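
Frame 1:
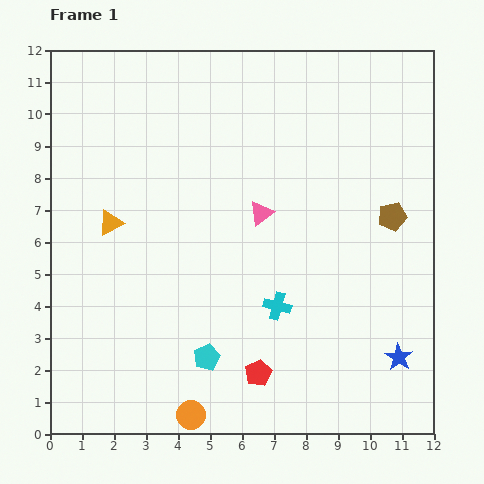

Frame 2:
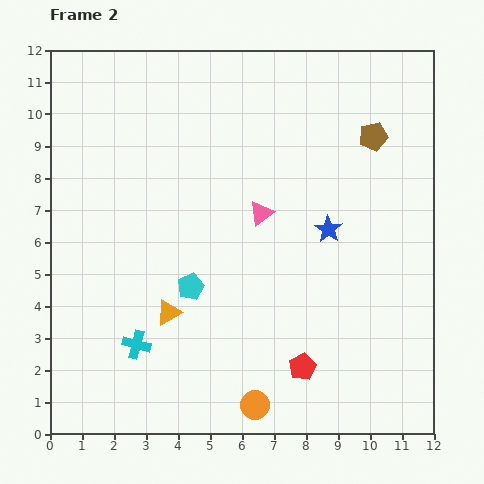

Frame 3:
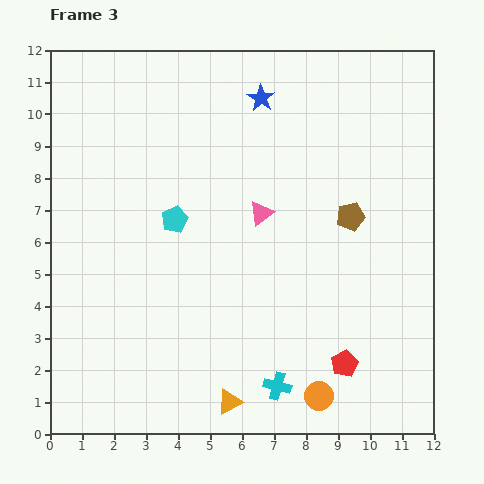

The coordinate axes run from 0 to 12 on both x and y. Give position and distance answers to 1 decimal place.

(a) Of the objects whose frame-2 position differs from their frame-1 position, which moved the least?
the red pentagon

(moved 1.4)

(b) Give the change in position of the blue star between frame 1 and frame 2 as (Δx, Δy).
(-2.2, 4.0)

The blue star was at (10.9, 2.4) in frame 1 and (8.7, 6.4) in frame 2.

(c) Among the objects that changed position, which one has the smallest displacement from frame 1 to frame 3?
the brown pentagon

(moved 1.3)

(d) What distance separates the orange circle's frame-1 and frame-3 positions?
4.0

The orange circle moved from (4.4, 0.6) to (8.4, 1.2), a distance of √(4.0² + 0.6²) ≈ 4.0.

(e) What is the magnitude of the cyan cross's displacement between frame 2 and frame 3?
4.6

The cyan cross moved from (2.7, 2.8) to (7.1, 1.5), a distance of √(4.4² + 1.3²) ≈ 4.6.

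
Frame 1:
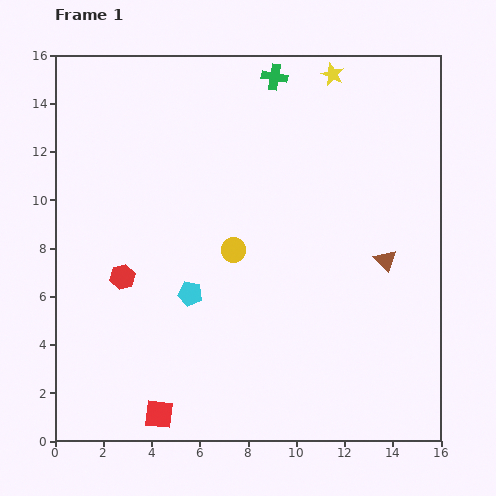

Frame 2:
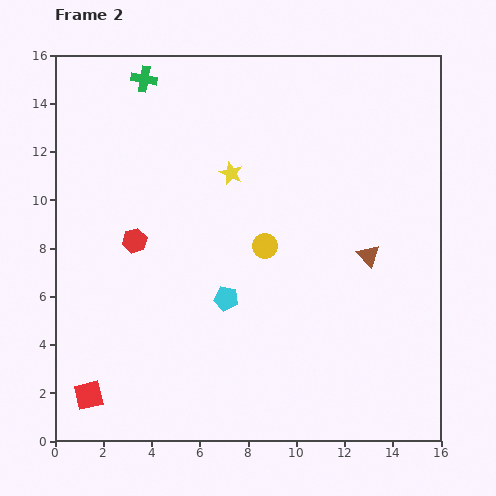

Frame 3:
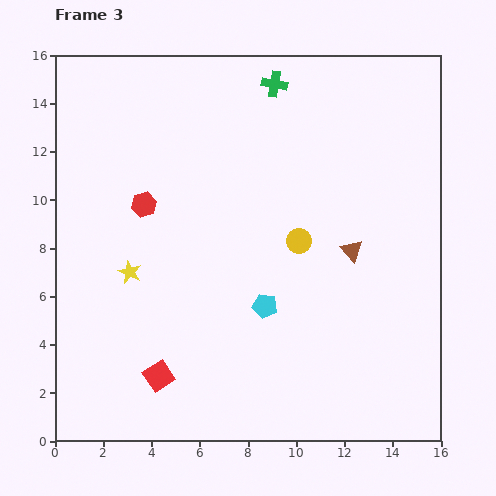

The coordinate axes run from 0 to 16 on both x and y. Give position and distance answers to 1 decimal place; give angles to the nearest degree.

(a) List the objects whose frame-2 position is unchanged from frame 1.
none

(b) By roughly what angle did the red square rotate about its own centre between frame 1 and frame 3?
40° counter-clockwise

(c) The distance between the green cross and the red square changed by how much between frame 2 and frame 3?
-0.3

Distance in frame 2: 13.3. Distance in frame 3: 13.0.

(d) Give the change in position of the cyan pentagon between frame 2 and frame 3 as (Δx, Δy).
(1.6, -0.3)

The cyan pentagon was at (7.1, 5.9) in frame 2 and (8.7, 5.6) in frame 3.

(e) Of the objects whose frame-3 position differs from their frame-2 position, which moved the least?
the brown triangle

(moved 0.7)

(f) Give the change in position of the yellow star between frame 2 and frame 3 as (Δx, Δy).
(-4.2, -4.1)

The yellow star was at (7.3, 11.1) in frame 2 and (3.1, 7.0) in frame 3.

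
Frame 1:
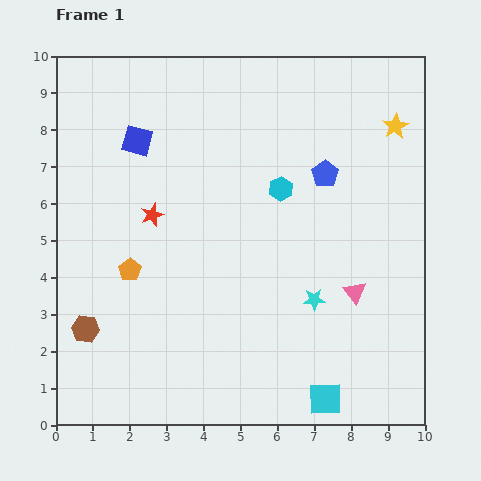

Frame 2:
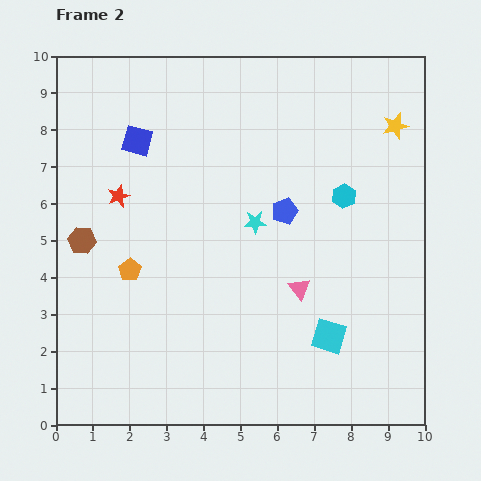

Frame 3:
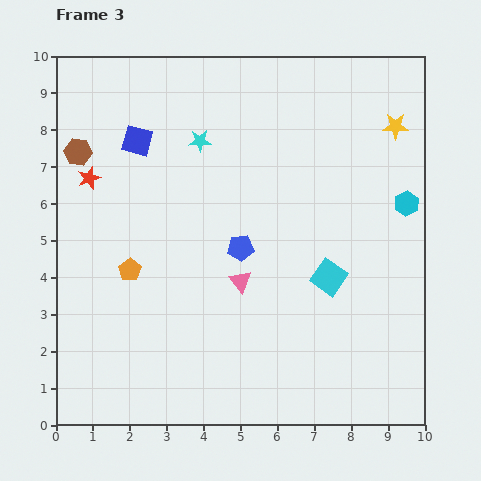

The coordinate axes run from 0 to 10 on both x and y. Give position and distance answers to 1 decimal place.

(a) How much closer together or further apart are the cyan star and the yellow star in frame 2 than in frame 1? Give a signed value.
-0.6

Distance in frame 1: 5.2. Distance in frame 2: 4.6.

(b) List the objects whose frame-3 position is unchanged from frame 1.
the blue square, the yellow star, the orange pentagon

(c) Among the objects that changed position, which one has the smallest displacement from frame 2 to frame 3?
the red star

(moved 0.9)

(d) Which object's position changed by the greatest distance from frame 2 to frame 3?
the cyan star

(moved 2.7; next 2.4)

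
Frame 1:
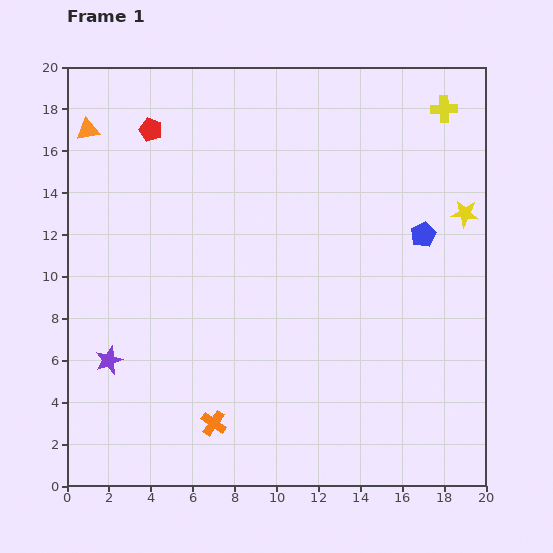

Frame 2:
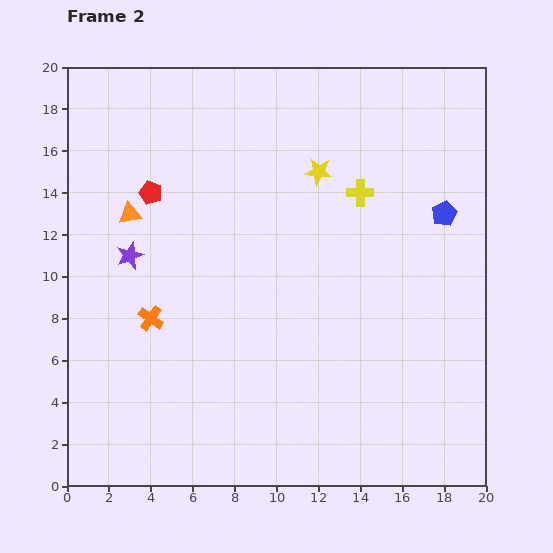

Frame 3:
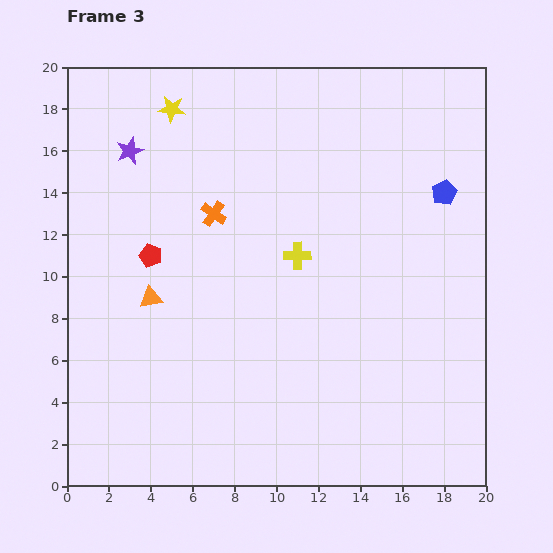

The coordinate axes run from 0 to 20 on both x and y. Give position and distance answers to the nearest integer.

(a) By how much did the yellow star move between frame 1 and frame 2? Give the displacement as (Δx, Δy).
(-7, 2)

The yellow star was at (19, 13) in frame 1 and (12, 15) in frame 2.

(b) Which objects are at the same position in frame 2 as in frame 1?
none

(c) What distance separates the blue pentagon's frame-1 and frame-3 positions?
2

The blue pentagon moved from (17, 12) to (18, 14), a distance of √(1² + 2²) ≈ 2.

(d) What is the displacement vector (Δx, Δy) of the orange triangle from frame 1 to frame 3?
(3, -8)

The orange triangle was at (1, 17) in frame 1 and (4, 9) in frame 3.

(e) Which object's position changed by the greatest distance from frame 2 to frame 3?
the yellow star

(moved 8; next 6)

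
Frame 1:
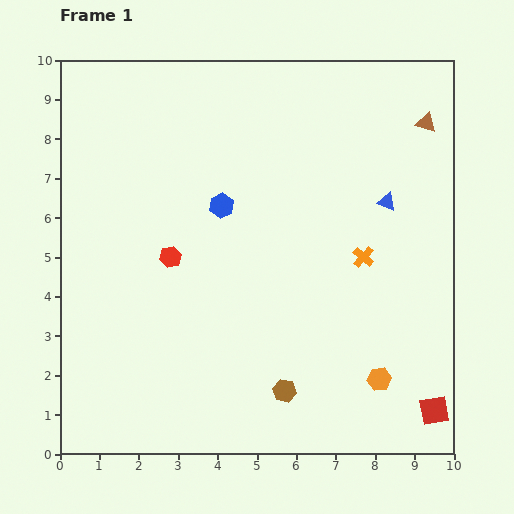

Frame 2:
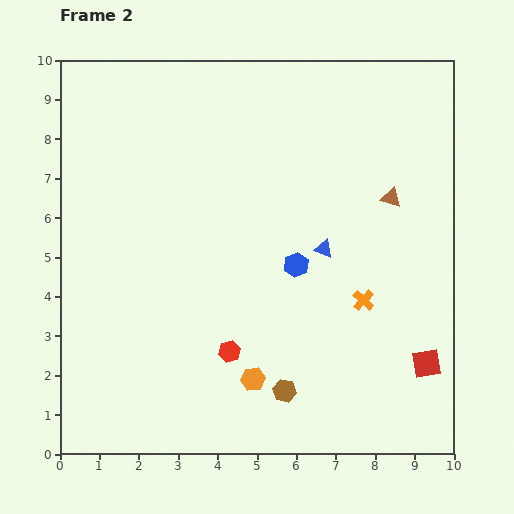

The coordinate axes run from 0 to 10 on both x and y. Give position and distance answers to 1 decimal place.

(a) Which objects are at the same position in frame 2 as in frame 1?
the brown hexagon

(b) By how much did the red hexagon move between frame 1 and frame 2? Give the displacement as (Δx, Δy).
(1.5, -2.4)

The red hexagon was at (2.8, 5.0) in frame 1 and (4.3, 2.6) in frame 2.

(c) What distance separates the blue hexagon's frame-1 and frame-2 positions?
2.4

The blue hexagon moved from (4.1, 6.3) to (6.0, 4.8), a distance of √(1.9² + 1.5²) ≈ 2.4.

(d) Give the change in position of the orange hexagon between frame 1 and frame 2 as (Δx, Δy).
(-3.2, 0.0)

The orange hexagon was at (8.1, 1.9) in frame 1 and (4.9, 1.9) in frame 2.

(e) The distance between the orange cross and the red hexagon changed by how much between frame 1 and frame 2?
-1.3

Distance in frame 1: 4.9. Distance in frame 2: 3.6.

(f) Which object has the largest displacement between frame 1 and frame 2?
the orange hexagon

(moved 3.2; next 2.8)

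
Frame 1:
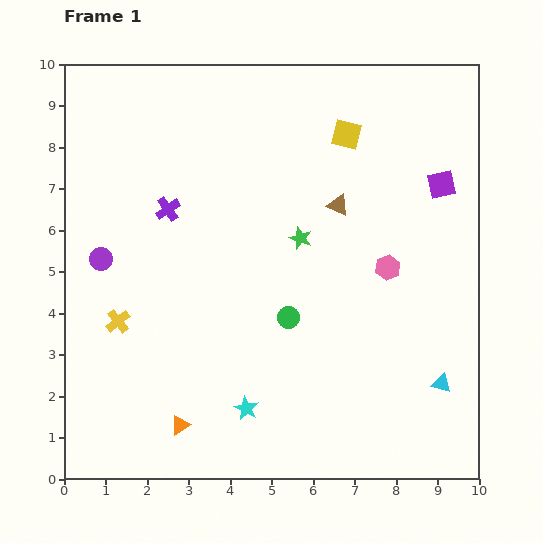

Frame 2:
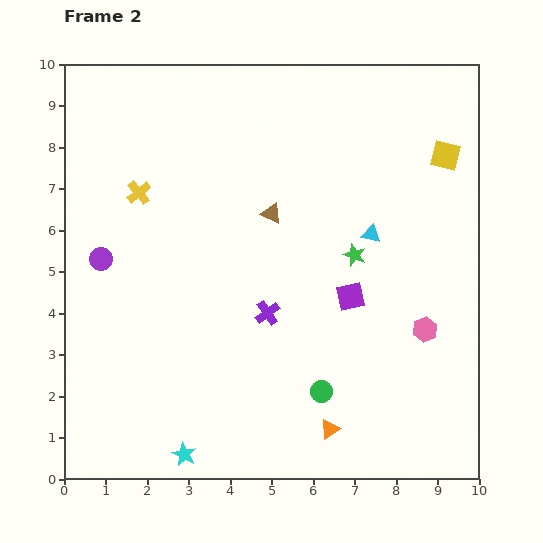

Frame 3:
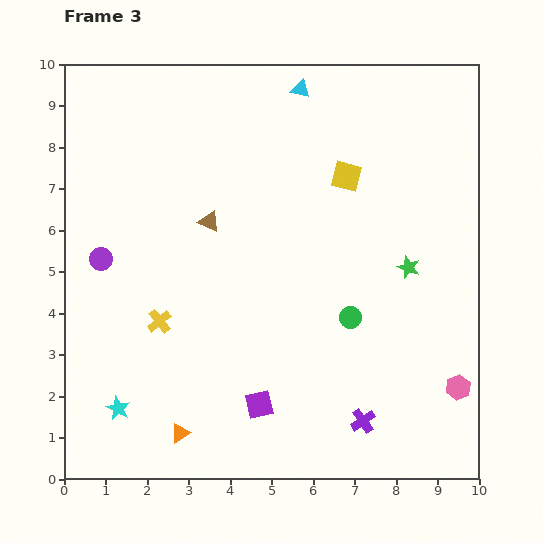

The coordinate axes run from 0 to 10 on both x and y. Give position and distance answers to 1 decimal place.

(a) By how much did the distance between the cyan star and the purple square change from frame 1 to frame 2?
-1.7

Distance in frame 1: 7.2. Distance in frame 2: 5.5.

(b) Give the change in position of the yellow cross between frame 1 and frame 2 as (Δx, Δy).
(0.5, 3.1)

The yellow cross was at (1.3, 3.8) in frame 1 and (1.8, 6.9) in frame 2.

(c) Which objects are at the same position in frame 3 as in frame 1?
the purple circle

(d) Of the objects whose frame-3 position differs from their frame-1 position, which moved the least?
the orange triangle

(moved 0.2)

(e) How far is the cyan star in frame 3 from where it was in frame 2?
1.9

The cyan star moved from (2.9, 0.6) to (1.3, 1.7), a distance of √(1.6² + 1.1²) ≈ 1.9.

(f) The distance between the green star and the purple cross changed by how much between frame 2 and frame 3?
+1.4

Distance in frame 2: 2.5. Distance in frame 3: 3.9.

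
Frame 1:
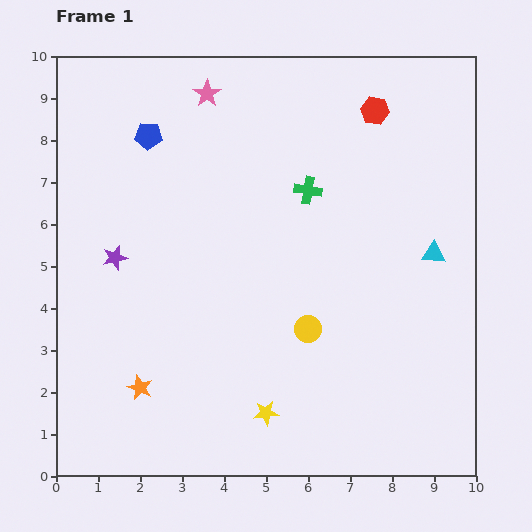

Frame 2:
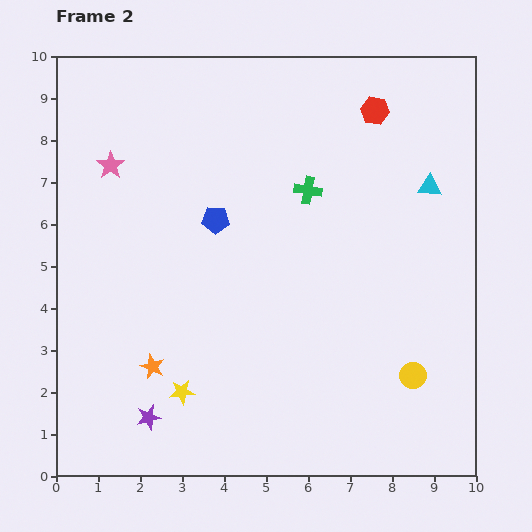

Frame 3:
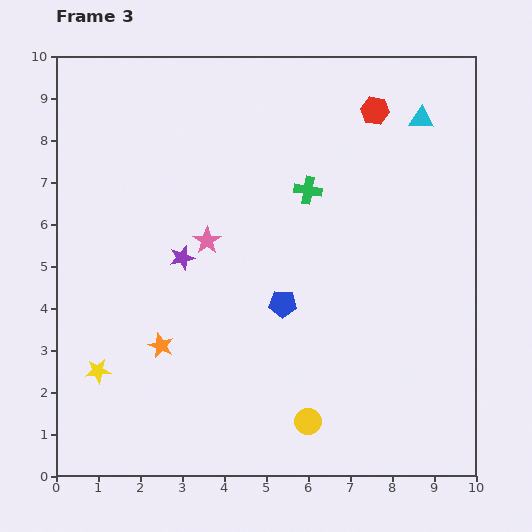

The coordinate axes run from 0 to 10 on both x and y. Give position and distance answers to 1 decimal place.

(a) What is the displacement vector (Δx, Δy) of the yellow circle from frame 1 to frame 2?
(2.5, -1.1)

The yellow circle was at (6.0, 3.5) in frame 1 and (8.5, 2.4) in frame 2.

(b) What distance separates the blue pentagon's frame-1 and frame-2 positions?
2.6

The blue pentagon moved from (2.2, 8.1) to (3.8, 6.1), a distance of √(1.6² + 2.0²) ≈ 2.6.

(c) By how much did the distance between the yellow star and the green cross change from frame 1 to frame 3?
+1.2

Distance in frame 1: 5.4. Distance in frame 3: 6.6.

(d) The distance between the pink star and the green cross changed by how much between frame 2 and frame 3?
-2.0

Distance in frame 2: 4.7. Distance in frame 3: 2.7.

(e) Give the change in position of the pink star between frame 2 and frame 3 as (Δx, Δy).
(2.3, -1.8)

The pink star was at (1.3, 7.4) in frame 2 and (3.6, 5.6) in frame 3.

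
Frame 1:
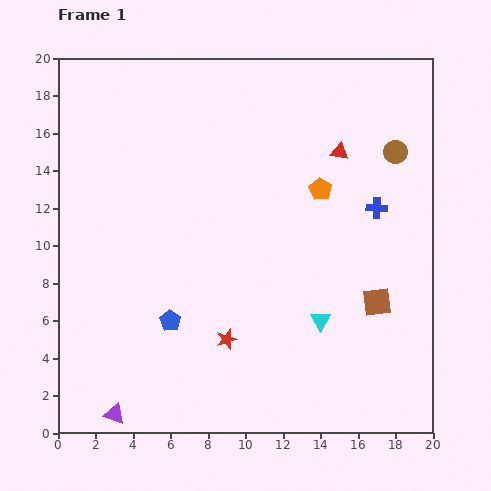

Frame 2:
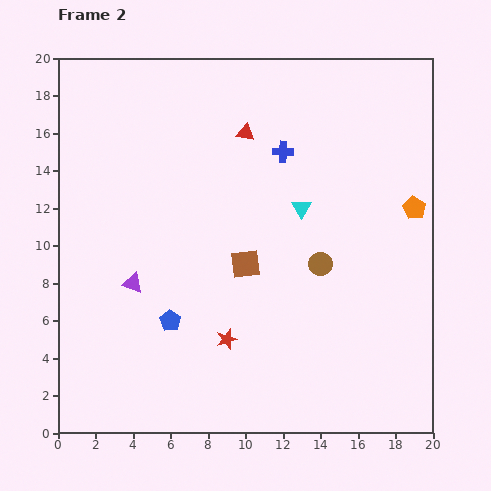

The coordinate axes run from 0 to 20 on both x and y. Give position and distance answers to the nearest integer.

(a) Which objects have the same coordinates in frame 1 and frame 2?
the red star, the blue pentagon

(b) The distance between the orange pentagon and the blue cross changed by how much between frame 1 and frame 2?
+5

Distance in frame 1: 3. Distance in frame 2: 8.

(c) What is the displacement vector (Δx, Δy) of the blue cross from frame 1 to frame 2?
(-5, 3)

The blue cross was at (17, 12) in frame 1 and (12, 15) in frame 2.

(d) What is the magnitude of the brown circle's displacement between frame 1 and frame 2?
7

The brown circle moved from (18, 15) to (14, 9), a distance of √(4² + 6²) ≈ 7.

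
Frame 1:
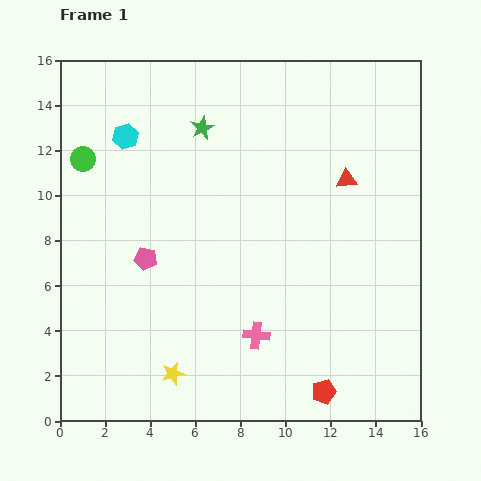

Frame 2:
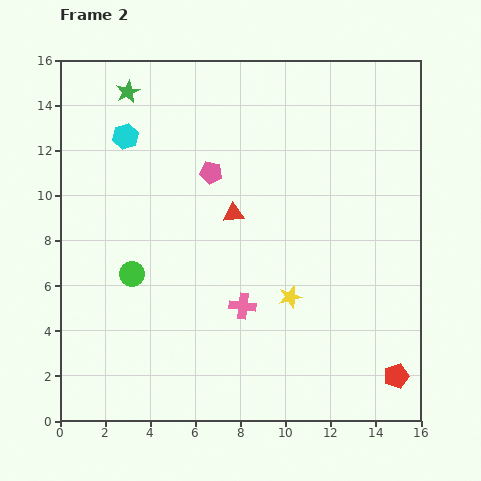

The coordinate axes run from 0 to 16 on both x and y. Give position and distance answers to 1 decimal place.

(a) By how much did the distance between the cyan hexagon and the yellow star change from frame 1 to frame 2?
-0.5

Distance in frame 1: 10.7. Distance in frame 2: 10.2.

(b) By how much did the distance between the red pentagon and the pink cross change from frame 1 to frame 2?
+3.6

Distance in frame 1: 3.9. Distance in frame 2: 7.5.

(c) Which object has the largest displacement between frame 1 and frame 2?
the yellow star

(moved 6.2; next 5.6)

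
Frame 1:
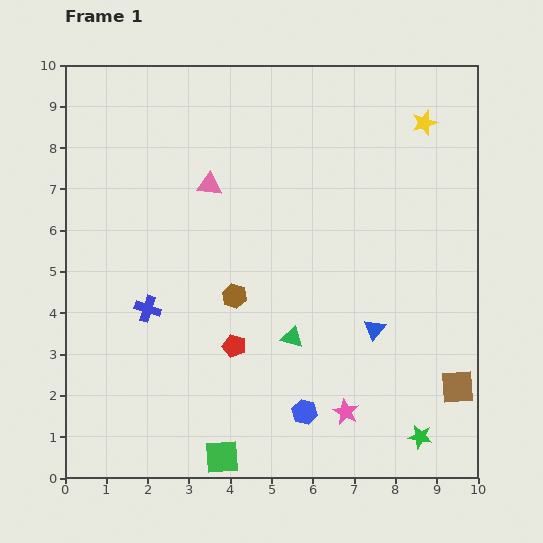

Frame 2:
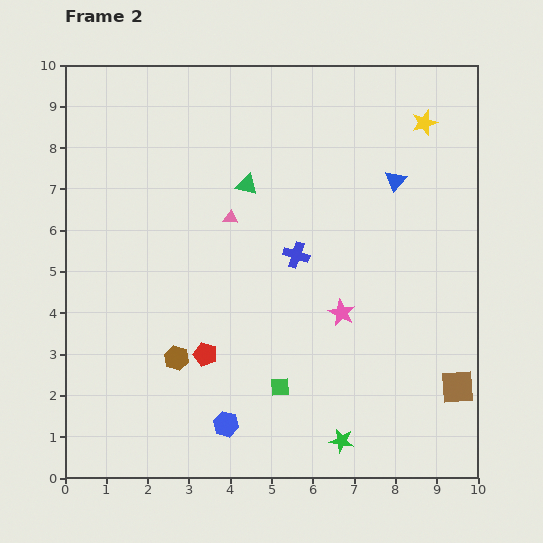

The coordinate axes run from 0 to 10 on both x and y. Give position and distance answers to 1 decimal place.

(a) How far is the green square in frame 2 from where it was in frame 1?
2.2

The green square moved from (3.8, 0.5) to (5.2, 2.2), a distance of √(1.4² + 1.7²) ≈ 2.2.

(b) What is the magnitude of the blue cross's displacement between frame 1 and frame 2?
3.8

The blue cross moved from (2.0, 4.1) to (5.6, 5.4), a distance of √(3.6² + 1.3²) ≈ 3.8.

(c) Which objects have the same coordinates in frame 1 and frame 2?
the yellow star, the brown square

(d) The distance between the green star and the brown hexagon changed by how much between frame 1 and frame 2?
-1.1

Distance in frame 1: 5.6. Distance in frame 2: 4.5.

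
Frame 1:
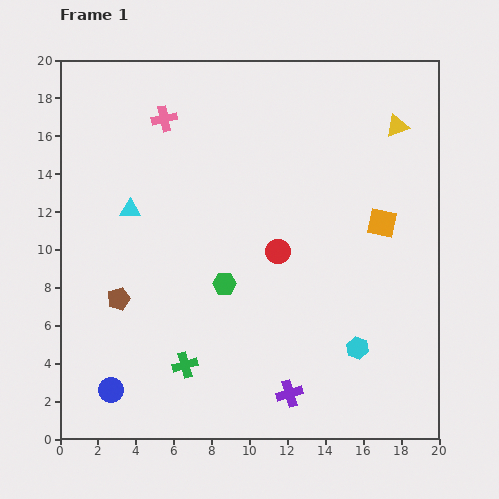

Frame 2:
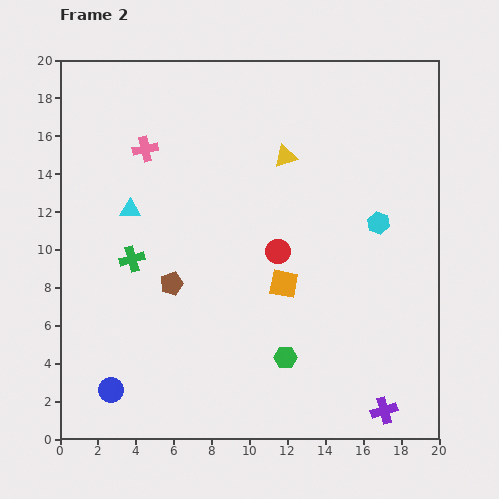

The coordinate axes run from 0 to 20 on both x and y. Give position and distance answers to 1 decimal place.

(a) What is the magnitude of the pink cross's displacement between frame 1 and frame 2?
1.9

The pink cross moved from (5.5, 16.9) to (4.5, 15.3), a distance of √(1.0² + 1.6²) ≈ 1.9.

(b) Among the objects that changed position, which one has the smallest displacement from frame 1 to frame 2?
the pink cross

(moved 1.9)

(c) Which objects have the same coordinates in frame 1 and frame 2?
the blue circle, the red circle, the cyan triangle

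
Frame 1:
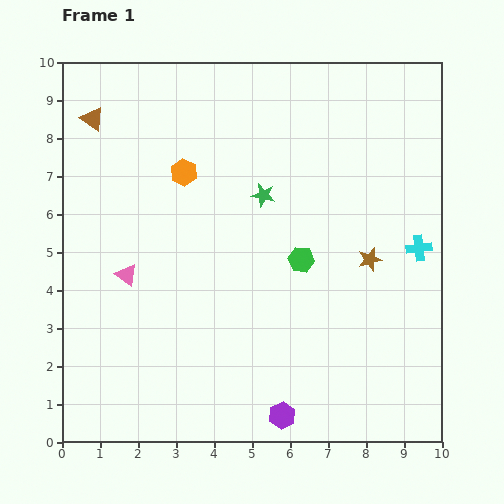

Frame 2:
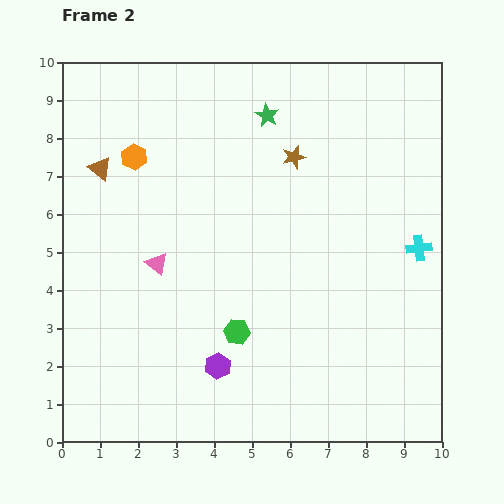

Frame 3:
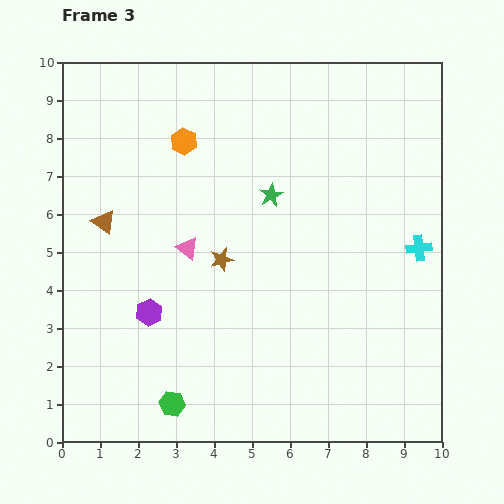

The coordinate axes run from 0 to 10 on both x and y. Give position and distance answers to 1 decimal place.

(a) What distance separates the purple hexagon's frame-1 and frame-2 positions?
2.1

The purple hexagon moved from (5.8, 0.7) to (4.1, 2.0), a distance of √(1.7² + 1.3²) ≈ 2.1.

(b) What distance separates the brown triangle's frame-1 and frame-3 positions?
2.7

The brown triangle moved from (0.8, 8.5) to (1.1, 5.8), a distance of √(0.3² + 2.7²) ≈ 2.7.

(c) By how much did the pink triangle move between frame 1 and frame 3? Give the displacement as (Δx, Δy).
(1.6, 0.7)

The pink triangle was at (1.7, 4.4) in frame 1 and (3.3, 5.1) in frame 3.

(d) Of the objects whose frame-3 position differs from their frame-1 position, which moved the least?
the green star

(moved 0.2)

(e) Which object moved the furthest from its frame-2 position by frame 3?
the brown star

(moved 3.3; next 2.5)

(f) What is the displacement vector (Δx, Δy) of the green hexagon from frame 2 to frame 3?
(-1.7, -1.9)

The green hexagon was at (4.6, 2.9) in frame 2 and (2.9, 1.0) in frame 3.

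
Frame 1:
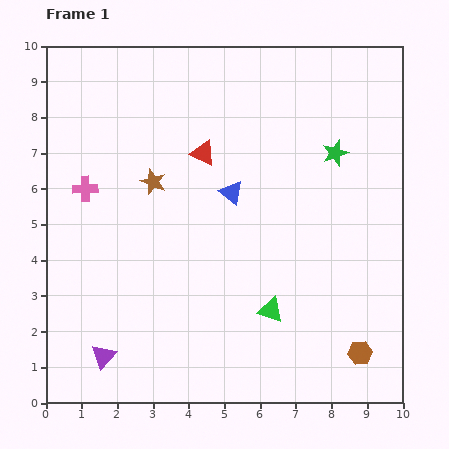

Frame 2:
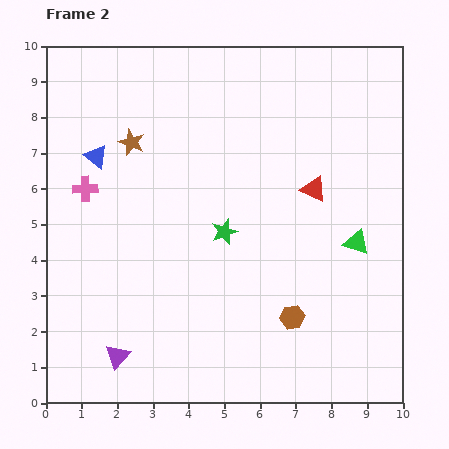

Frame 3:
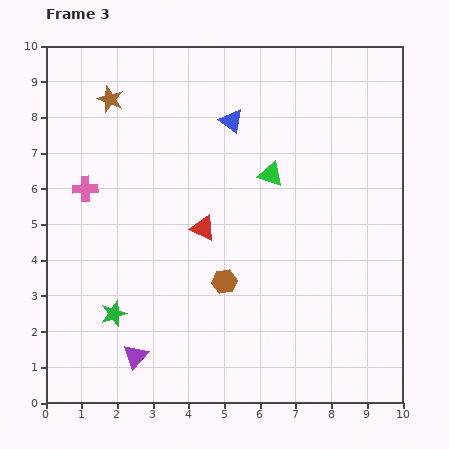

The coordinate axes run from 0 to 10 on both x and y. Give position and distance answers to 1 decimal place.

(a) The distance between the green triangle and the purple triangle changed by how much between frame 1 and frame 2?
+2.5

Distance in frame 1: 4.9. Distance in frame 2: 7.4.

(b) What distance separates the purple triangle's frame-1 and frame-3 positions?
0.9

The purple triangle moved from (1.6, 1.3) to (2.5, 1.3), a distance of √(0.9² + 0.0²) ≈ 0.9.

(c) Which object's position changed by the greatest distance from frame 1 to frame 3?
the green star

(moved 7.7; next 4.3)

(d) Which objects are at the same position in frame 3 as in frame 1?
the pink cross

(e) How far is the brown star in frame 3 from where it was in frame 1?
2.6

The brown star moved from (3.0, 6.2) to (1.8, 8.5), a distance of √(1.2² + 2.3²) ≈ 2.6.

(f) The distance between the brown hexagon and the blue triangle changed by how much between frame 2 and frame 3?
-2.6

Distance in frame 2: 7.1. Distance in frame 3: 4.5.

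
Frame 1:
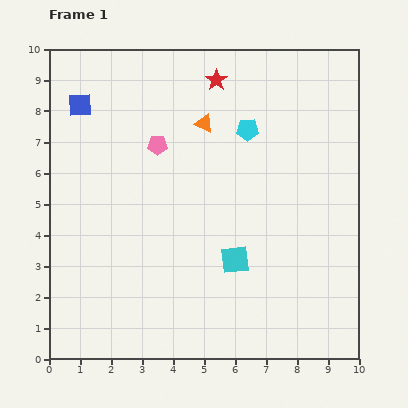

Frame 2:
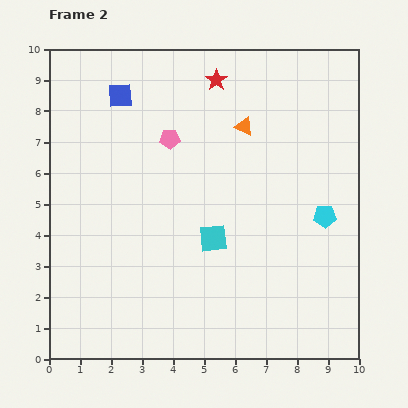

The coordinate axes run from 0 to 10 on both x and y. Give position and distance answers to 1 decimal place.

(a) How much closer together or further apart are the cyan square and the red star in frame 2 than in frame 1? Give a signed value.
-0.7

Distance in frame 1: 5.8. Distance in frame 2: 5.1.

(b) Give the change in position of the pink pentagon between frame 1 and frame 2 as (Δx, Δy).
(0.4, 0.2)

The pink pentagon was at (3.5, 6.9) in frame 1 and (3.9, 7.1) in frame 2.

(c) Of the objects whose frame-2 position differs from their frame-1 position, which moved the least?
the pink pentagon

(moved 0.4)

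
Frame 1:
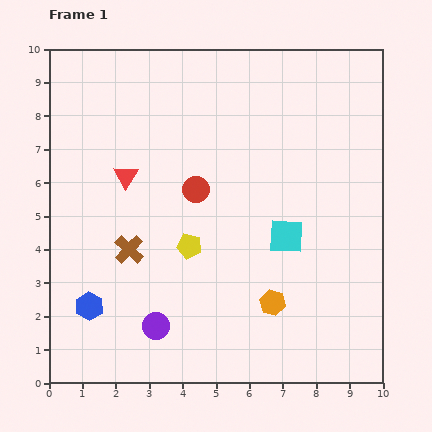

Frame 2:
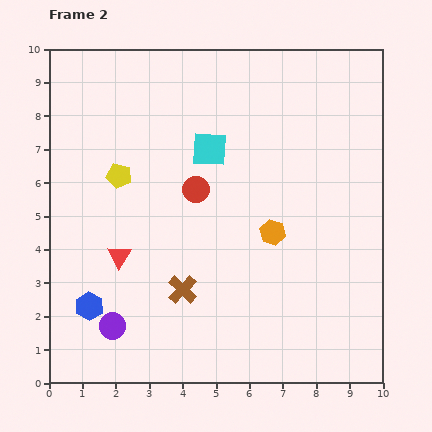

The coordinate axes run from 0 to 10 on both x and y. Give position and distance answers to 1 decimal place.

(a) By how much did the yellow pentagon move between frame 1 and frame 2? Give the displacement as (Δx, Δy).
(-2.1, 2.1)

The yellow pentagon was at (4.2, 4.1) in frame 1 and (2.1, 6.2) in frame 2.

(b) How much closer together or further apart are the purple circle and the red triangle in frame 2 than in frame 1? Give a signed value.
-2.5

Distance in frame 1: 4.6. Distance in frame 2: 2.1.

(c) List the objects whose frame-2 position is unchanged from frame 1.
the blue hexagon, the red circle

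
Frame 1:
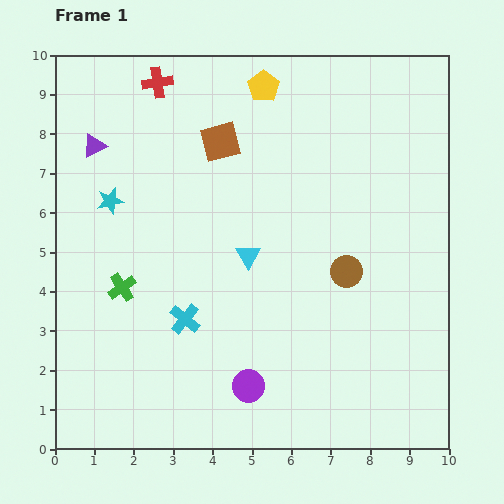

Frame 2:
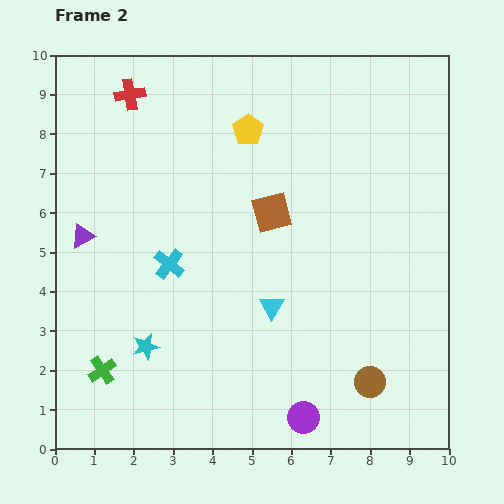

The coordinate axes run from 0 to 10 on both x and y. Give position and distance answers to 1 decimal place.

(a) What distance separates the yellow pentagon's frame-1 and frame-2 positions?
1.2

The yellow pentagon moved from (5.3, 9.2) to (4.9, 8.1), a distance of √(0.4² + 1.1²) ≈ 1.2.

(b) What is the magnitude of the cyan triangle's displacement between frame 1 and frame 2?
1.4

The cyan triangle moved from (4.9, 4.9) to (5.5, 3.6), a distance of √(0.6² + 1.3²) ≈ 1.4.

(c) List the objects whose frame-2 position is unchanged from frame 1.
none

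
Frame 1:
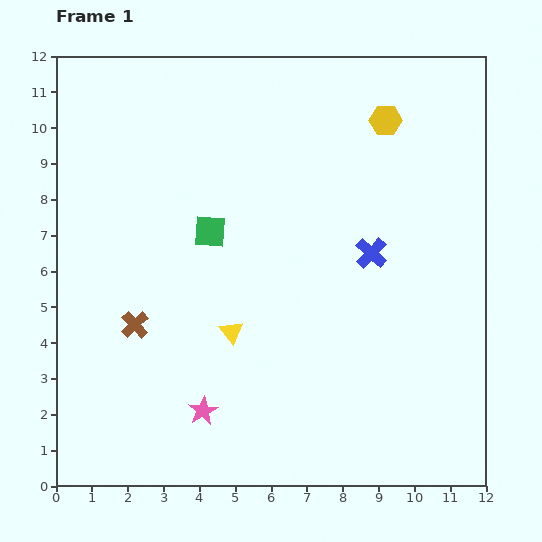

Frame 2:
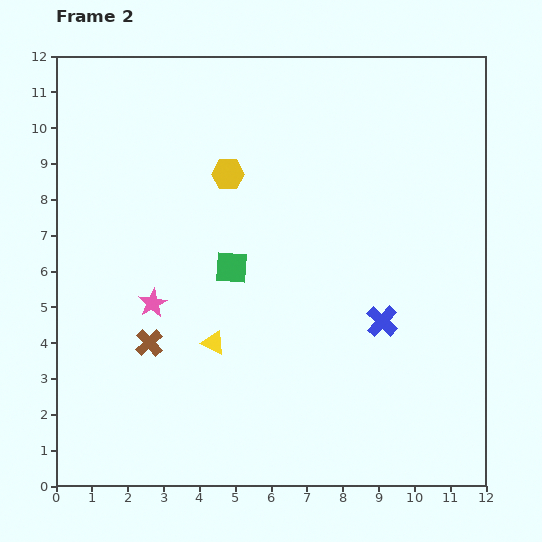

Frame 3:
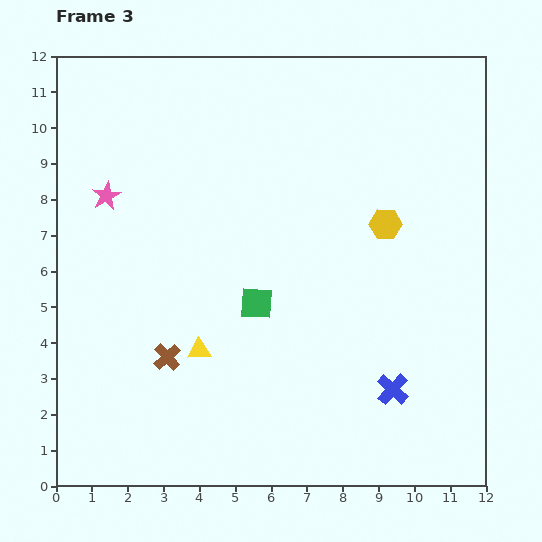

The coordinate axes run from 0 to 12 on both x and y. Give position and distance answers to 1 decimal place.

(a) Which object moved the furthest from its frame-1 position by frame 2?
the yellow hexagon

(moved 4.6; next 3.3)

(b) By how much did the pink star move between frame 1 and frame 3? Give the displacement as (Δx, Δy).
(-2.7, 6.0)

The pink star was at (4.1, 2.1) in frame 1 and (1.4, 8.1) in frame 3.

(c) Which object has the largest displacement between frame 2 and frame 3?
the yellow hexagon

(moved 4.6; next 3.3)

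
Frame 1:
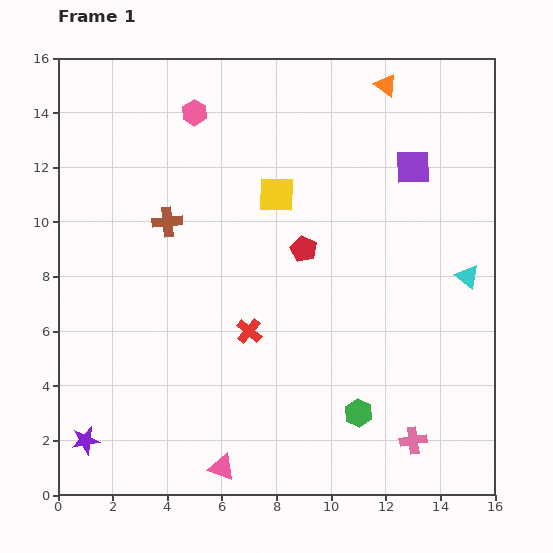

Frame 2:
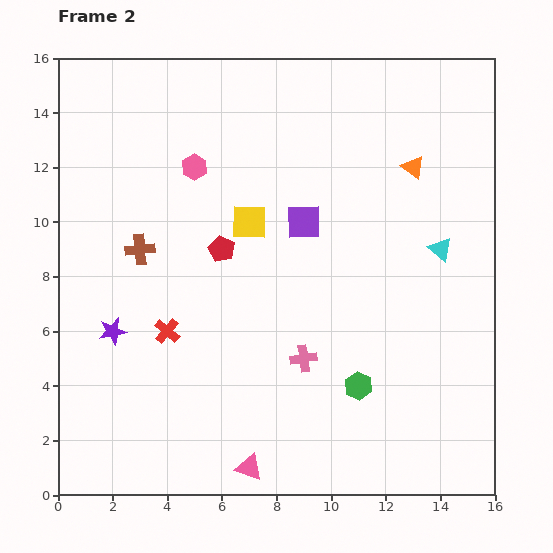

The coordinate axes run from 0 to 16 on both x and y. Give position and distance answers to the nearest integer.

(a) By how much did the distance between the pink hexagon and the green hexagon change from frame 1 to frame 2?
-3

Distance in frame 1: 13. Distance in frame 2: 10.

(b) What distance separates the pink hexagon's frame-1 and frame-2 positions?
2

The pink hexagon moved from (5, 14) to (5, 12), a distance of √(0² + 2²) ≈ 2.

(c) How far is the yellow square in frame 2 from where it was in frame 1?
1

The yellow square moved from (8, 11) to (7, 10), a distance of √(1² + 1²) ≈ 1.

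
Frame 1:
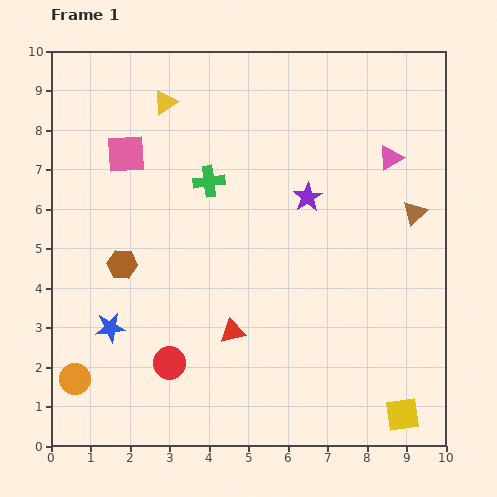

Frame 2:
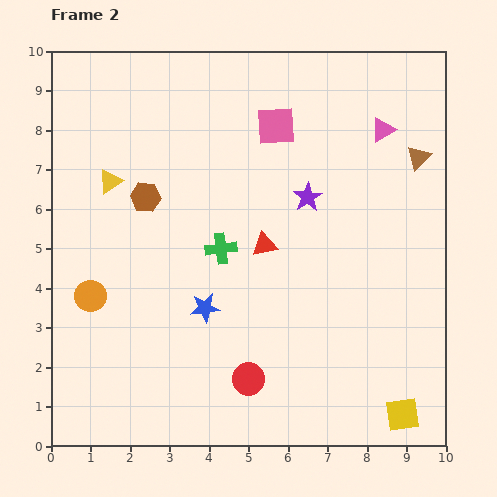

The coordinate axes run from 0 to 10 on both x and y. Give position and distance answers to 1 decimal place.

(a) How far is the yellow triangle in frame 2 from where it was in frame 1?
2.4

The yellow triangle moved from (2.9, 8.7) to (1.5, 6.7), a distance of √(1.4² + 2.0²) ≈ 2.4.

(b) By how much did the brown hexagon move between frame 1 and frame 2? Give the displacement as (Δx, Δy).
(0.6, 1.7)

The brown hexagon was at (1.8, 4.6) in frame 1 and (2.4, 6.3) in frame 2.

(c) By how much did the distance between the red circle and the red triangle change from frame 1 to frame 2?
+1.6

Distance in frame 1: 1.8. Distance in frame 2: 3.4.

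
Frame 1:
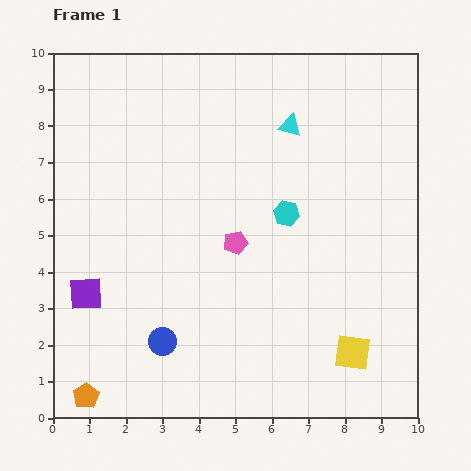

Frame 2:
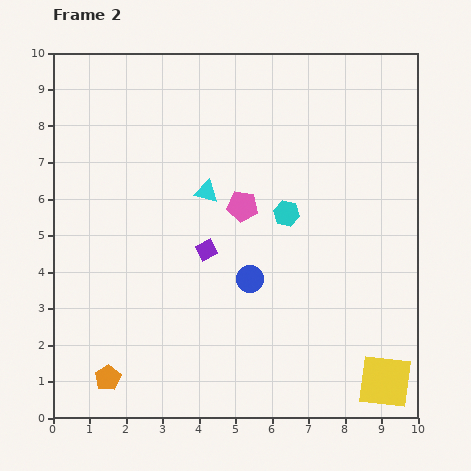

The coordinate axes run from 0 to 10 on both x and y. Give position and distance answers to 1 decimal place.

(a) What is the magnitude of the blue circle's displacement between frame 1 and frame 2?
2.9

The blue circle moved from (3.0, 2.1) to (5.4, 3.8), a distance of √(2.4² + 1.7²) ≈ 2.9.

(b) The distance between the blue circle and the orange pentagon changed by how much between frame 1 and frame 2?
+2.1

Distance in frame 1: 2.6. Distance in frame 2: 4.7.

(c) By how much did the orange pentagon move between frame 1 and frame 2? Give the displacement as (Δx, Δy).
(0.6, 0.5)

The orange pentagon was at (0.9, 0.6) in frame 1 and (1.5, 1.1) in frame 2.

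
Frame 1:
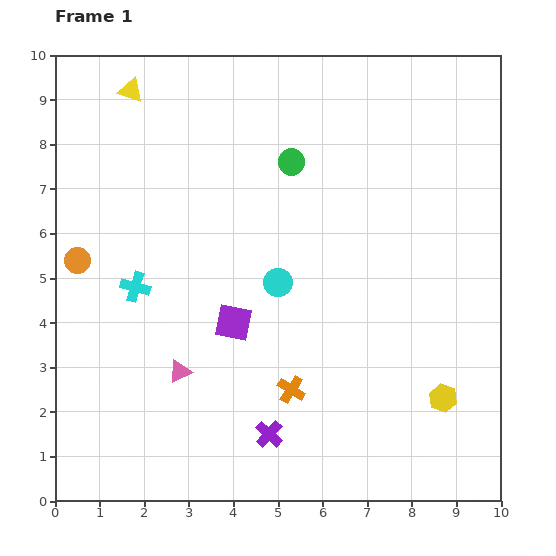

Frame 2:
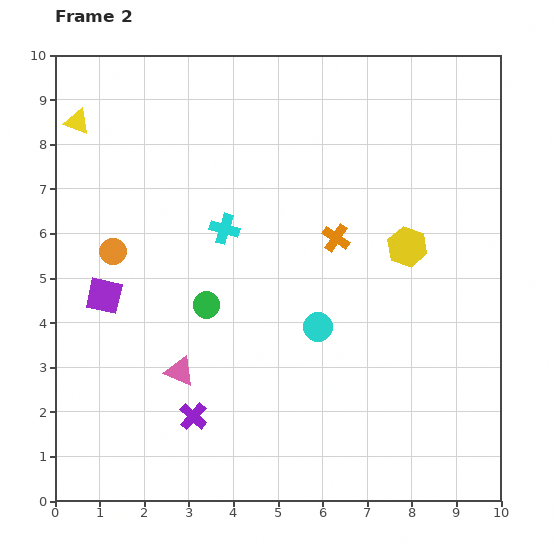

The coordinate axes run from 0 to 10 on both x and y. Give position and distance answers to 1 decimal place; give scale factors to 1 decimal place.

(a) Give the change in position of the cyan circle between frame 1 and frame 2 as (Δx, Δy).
(0.9, -1.0)

The cyan circle was at (5.0, 4.9) in frame 1 and (5.9, 3.9) in frame 2.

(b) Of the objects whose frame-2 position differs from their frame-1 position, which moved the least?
the orange circle

(moved 0.8)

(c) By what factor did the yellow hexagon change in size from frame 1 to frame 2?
1.4×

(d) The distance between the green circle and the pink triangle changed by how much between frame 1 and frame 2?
-3.7

Distance in frame 1: 5.3. Distance in frame 2: 1.6.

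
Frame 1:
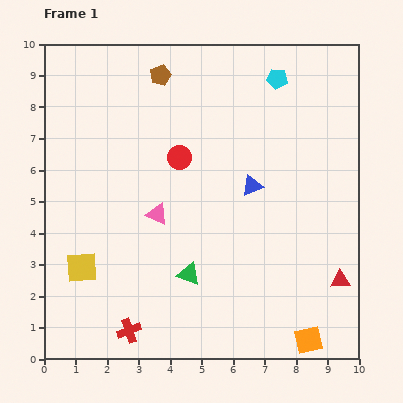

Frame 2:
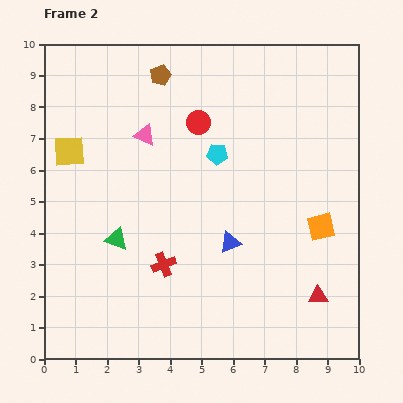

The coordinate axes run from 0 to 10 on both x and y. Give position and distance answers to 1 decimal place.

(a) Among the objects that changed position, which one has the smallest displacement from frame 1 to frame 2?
the red triangle

(moved 0.9)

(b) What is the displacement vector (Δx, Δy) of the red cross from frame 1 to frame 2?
(1.1, 2.1)

The red cross was at (2.7, 0.9) in frame 1 and (3.8, 3.0) in frame 2.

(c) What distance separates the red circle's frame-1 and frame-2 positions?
1.3

The red circle moved from (4.3, 6.4) to (4.9, 7.5), a distance of √(0.6² + 1.1²) ≈ 1.3.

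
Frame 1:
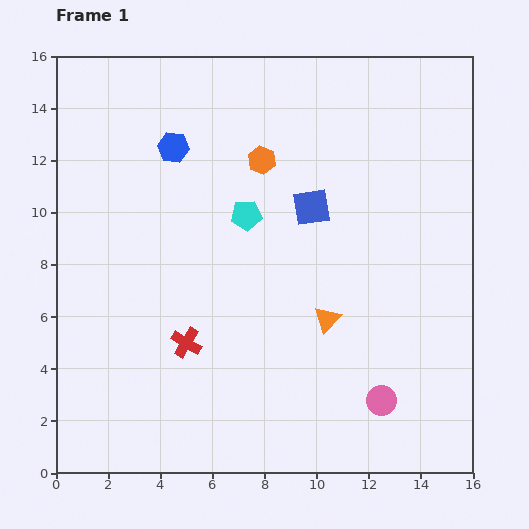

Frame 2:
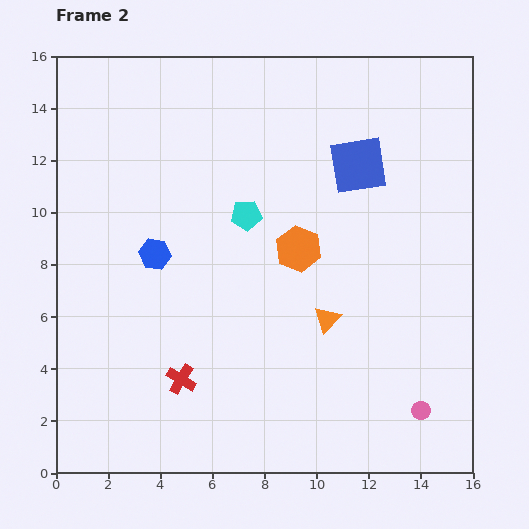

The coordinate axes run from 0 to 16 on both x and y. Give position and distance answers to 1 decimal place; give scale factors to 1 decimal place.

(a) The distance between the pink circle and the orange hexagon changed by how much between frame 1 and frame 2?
-2.5

Distance in frame 1: 10.3. Distance in frame 2: 7.8.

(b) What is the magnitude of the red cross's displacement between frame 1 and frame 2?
1.4

The red cross moved from (5.0, 5.0) to (4.8, 3.6), a distance of √(0.2² + 1.4²) ≈ 1.4.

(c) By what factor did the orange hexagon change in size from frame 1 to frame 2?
1.6×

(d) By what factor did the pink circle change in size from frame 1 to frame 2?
0.6×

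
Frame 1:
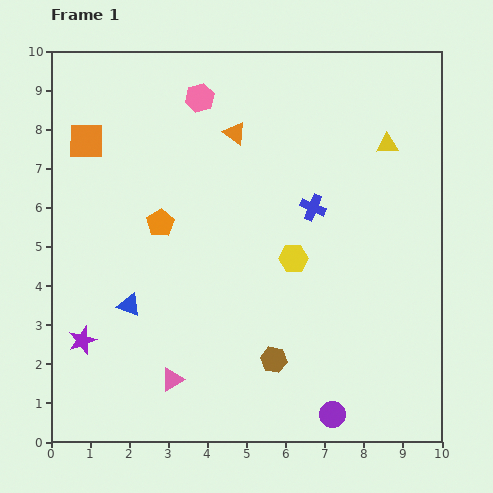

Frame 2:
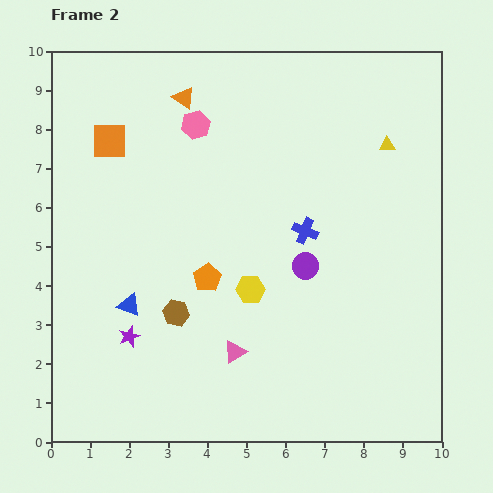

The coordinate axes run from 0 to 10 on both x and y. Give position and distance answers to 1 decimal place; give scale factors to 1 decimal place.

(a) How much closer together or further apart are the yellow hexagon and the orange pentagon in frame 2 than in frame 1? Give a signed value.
-2.4

Distance in frame 1: 3.5. Distance in frame 2: 1.1.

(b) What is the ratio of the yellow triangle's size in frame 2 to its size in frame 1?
0.7×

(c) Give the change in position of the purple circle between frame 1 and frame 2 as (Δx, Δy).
(-0.7, 3.8)

The purple circle was at (7.2, 0.7) in frame 1 and (6.5, 4.5) in frame 2.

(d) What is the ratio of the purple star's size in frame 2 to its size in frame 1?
0.8×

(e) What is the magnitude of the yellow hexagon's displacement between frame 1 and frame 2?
1.4

The yellow hexagon moved from (6.2, 4.7) to (5.1, 3.9), a distance of √(1.1² + 0.8²) ≈ 1.4.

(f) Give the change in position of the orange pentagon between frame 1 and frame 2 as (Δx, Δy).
(1.2, -1.4)

The orange pentagon was at (2.8, 5.6) in frame 1 and (4.0, 4.2) in frame 2.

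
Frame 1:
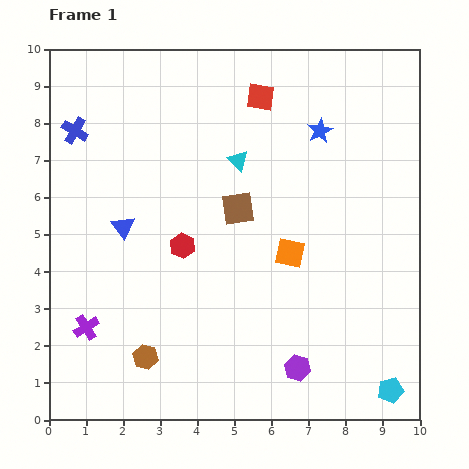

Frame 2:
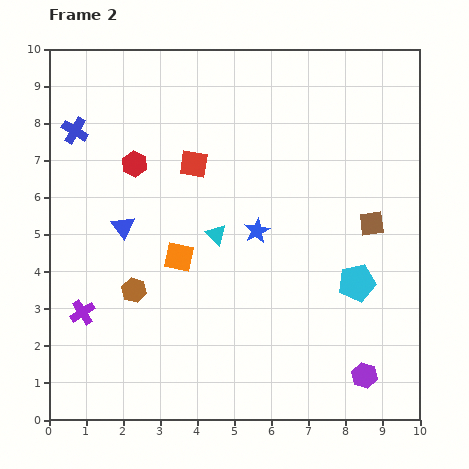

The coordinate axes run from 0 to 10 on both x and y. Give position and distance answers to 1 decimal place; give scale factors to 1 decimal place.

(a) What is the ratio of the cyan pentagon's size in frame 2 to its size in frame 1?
1.4×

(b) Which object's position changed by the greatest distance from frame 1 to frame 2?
the brown square

(moved 3.6; next 3.2)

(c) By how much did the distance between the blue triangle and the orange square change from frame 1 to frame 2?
-2.9

Distance in frame 1: 4.6. Distance in frame 2: 1.7.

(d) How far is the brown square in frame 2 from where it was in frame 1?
3.6

The brown square moved from (5.1, 5.7) to (8.7, 5.3), a distance of √(3.6² + 0.4²) ≈ 3.6.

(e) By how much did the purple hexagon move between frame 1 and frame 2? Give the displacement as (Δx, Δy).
(1.8, -0.2)

The purple hexagon was at (6.7, 1.4) in frame 1 and (8.5, 1.2) in frame 2.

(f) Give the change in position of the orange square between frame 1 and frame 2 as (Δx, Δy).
(-3.0, -0.1)

The orange square was at (6.5, 4.5) in frame 1 and (3.5, 4.4) in frame 2.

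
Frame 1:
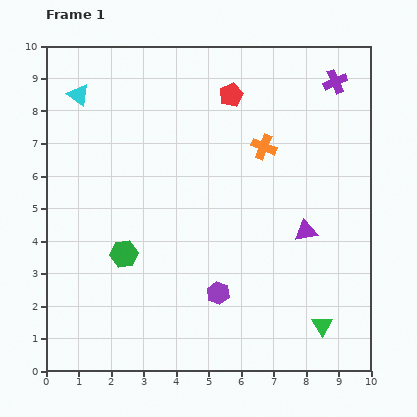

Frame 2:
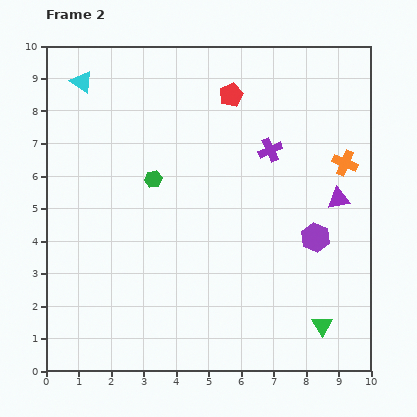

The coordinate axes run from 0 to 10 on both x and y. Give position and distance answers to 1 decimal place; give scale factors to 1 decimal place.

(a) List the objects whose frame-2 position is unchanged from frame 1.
the green triangle, the red pentagon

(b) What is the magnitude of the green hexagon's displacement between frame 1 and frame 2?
2.5

The green hexagon moved from (2.4, 3.6) to (3.3, 5.9), a distance of √(0.9² + 2.3²) ≈ 2.5.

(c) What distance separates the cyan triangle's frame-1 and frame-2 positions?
0.4

The cyan triangle moved from (1.0, 8.5) to (1.1, 8.9), a distance of √(0.1² + 0.4²) ≈ 0.4.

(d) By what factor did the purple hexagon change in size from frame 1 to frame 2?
1.3×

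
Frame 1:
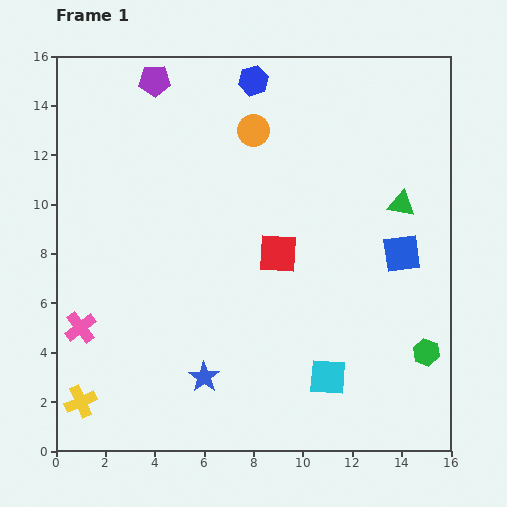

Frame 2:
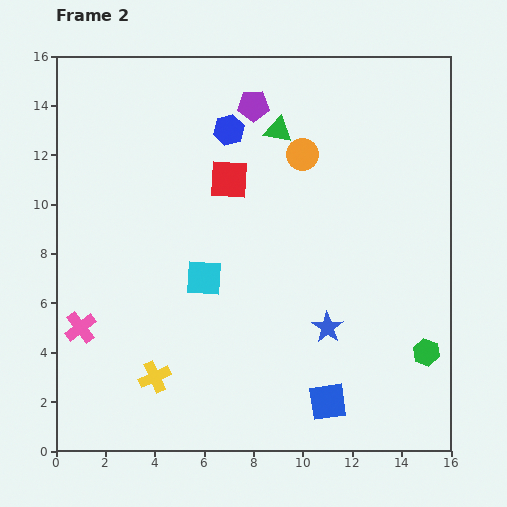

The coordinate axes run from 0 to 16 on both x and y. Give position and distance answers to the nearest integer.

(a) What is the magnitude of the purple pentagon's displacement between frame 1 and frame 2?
4

The purple pentagon moved from (4, 15) to (8, 14), a distance of √(4² + 1²) ≈ 4.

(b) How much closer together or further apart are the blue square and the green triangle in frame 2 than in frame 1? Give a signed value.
+9

Distance in frame 1: 2. Distance in frame 2: 11.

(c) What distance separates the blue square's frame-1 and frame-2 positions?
7

The blue square moved from (14, 8) to (11, 2), a distance of √(3² + 6²) ≈ 7.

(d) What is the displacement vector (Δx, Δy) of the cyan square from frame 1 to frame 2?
(-5, 4)

The cyan square was at (11, 3) in frame 1 and (6, 7) in frame 2.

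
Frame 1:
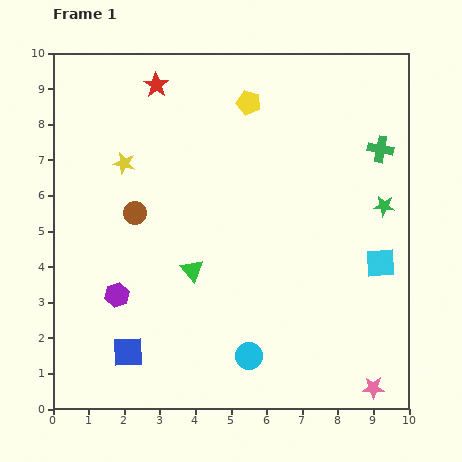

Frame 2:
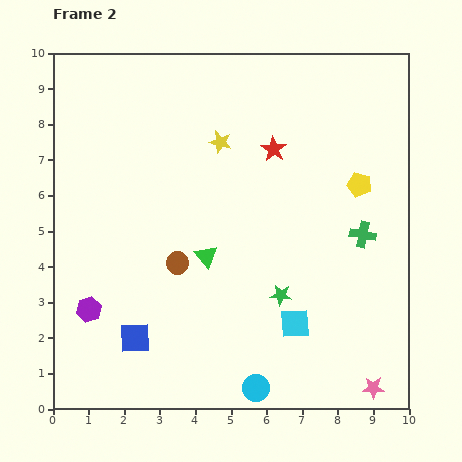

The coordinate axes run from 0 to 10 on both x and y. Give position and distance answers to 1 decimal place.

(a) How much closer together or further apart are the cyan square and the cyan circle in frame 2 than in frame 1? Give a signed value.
-2.4

Distance in frame 1: 4.5. Distance in frame 2: 2.1.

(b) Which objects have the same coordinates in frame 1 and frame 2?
the pink star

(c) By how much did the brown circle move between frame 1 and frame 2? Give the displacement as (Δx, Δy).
(1.2, -1.4)

The brown circle was at (2.3, 5.5) in frame 1 and (3.5, 4.1) in frame 2.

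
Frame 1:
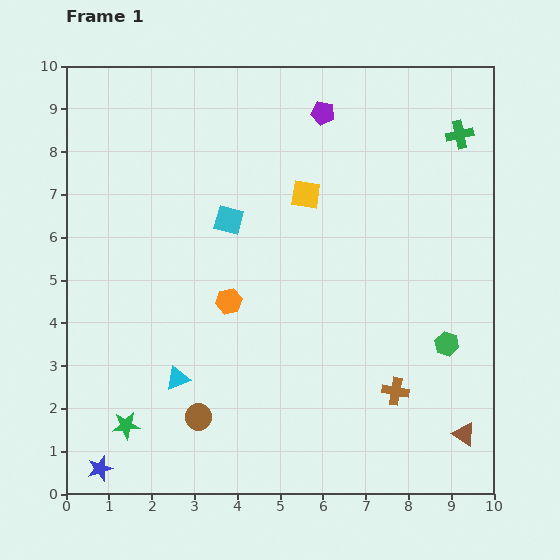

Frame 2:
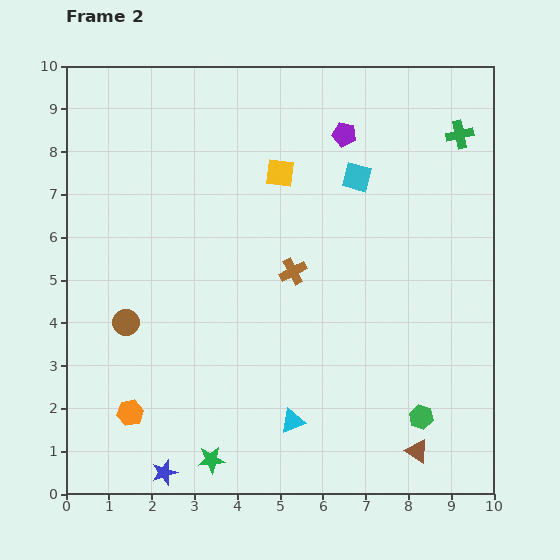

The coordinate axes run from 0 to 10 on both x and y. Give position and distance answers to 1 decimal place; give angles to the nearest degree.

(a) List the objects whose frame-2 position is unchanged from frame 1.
the green cross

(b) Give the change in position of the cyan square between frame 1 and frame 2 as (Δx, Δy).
(3.0, 1.0)

The cyan square was at (3.8, 6.4) in frame 1 and (6.8, 7.4) in frame 2.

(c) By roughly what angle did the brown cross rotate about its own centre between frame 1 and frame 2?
38° counter-clockwise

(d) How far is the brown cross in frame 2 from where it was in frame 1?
3.7

The brown cross moved from (7.7, 2.4) to (5.3, 5.2), a distance of √(2.4² + 2.8²) ≈ 3.7.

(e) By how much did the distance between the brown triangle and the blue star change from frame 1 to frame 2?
-2.6

Distance in frame 1: 8.5. Distance in frame 2: 5.9.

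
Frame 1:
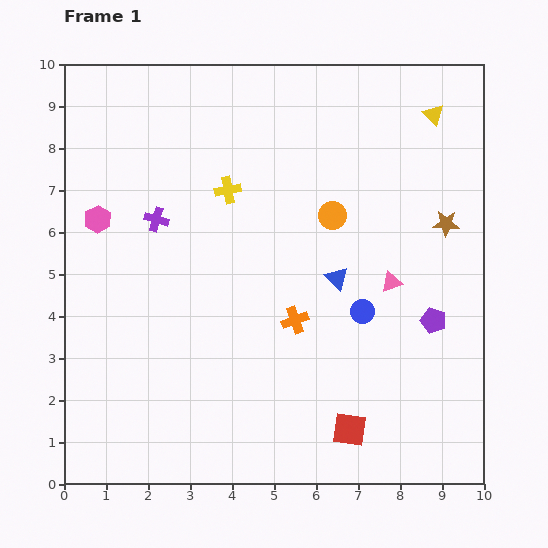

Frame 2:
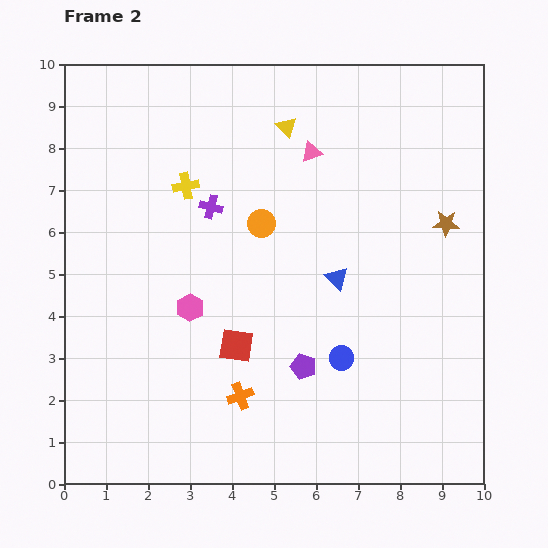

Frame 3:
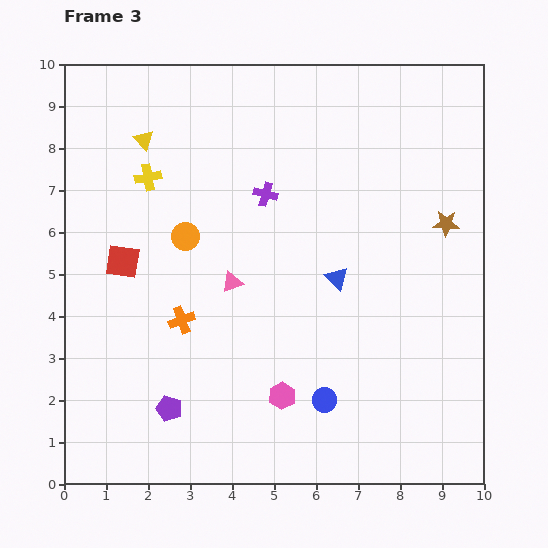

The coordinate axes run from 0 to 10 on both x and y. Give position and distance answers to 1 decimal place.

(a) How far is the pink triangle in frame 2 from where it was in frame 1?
3.6

The pink triangle moved from (7.8, 4.8) to (5.9, 7.9), a distance of √(1.9² + 3.1²) ≈ 3.6.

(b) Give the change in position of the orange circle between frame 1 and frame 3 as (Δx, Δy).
(-3.5, -0.5)

The orange circle was at (6.4, 6.4) in frame 1 and (2.9, 5.9) in frame 3.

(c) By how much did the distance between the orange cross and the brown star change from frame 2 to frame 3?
+0.3

Distance in frame 2: 6.4. Distance in frame 3: 6.7.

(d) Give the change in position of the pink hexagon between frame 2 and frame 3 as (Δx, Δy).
(2.2, -2.1)

The pink hexagon was at (3.0, 4.2) in frame 2 and (5.2, 2.1) in frame 3.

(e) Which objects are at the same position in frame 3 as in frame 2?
the blue triangle, the brown star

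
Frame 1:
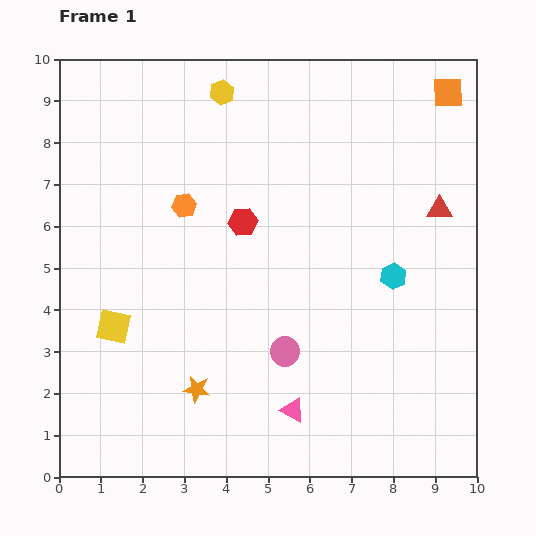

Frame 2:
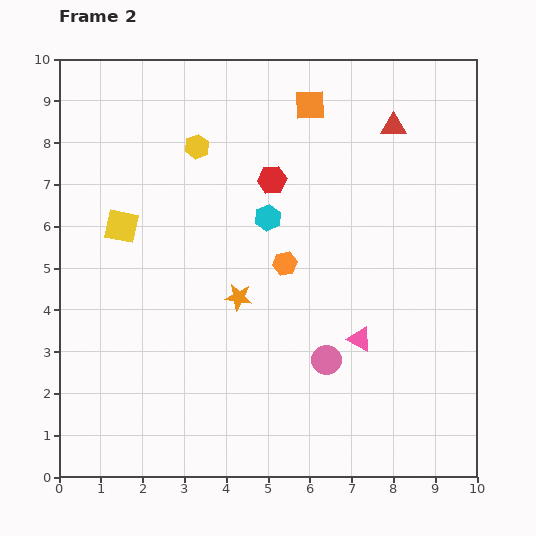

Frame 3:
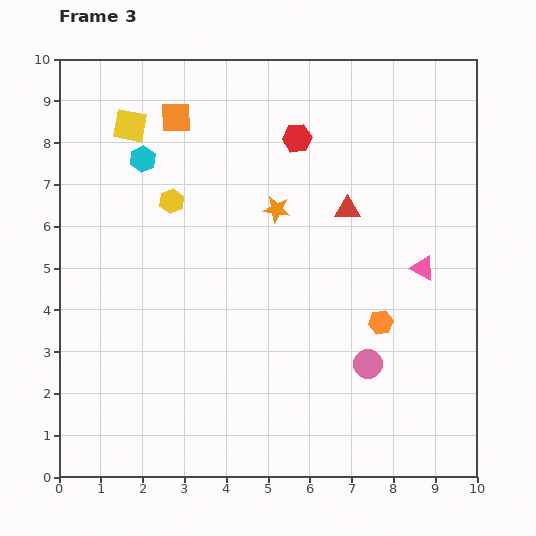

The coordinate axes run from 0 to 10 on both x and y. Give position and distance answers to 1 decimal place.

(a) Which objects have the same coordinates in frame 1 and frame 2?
none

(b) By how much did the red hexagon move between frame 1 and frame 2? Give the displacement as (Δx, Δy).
(0.7, 1.0)

The red hexagon was at (4.4, 6.1) in frame 1 and (5.1, 7.1) in frame 2.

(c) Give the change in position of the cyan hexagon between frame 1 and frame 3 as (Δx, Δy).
(-6.0, 2.8)

The cyan hexagon was at (8.0, 4.8) in frame 1 and (2.0, 7.6) in frame 3.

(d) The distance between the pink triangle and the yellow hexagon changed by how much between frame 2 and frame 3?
+0.2

Distance in frame 2: 6.0. Distance in frame 3: 6.2.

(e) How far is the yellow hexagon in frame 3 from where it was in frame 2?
1.4

The yellow hexagon moved from (3.3, 7.9) to (2.7, 6.6), a distance of √(0.6² + 1.3²) ≈ 1.4.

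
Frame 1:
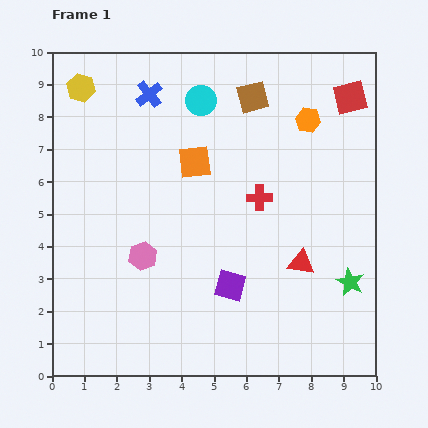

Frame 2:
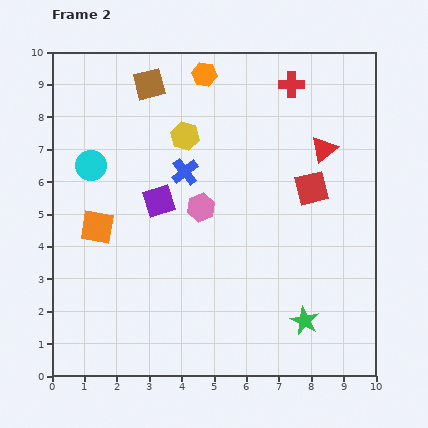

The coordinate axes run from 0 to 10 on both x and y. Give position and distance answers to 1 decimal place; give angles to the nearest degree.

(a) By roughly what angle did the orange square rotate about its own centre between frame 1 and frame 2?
16° clockwise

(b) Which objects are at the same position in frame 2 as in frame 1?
none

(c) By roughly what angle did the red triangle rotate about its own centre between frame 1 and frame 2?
50° counter-clockwise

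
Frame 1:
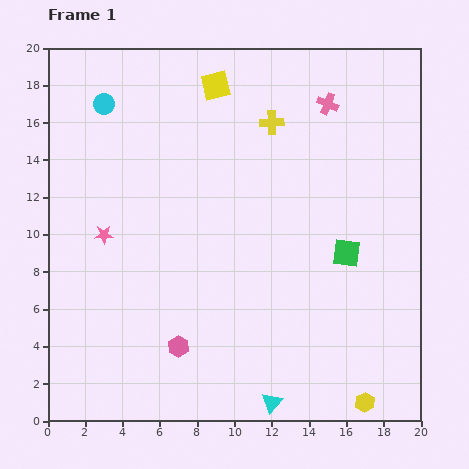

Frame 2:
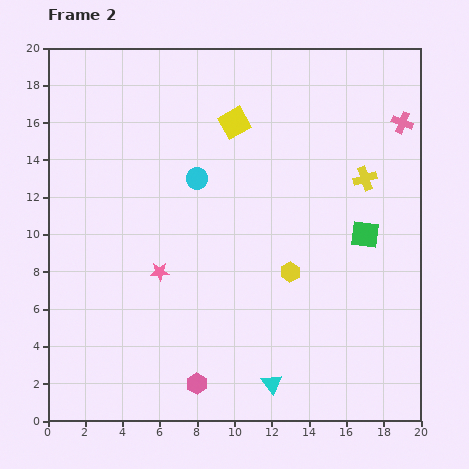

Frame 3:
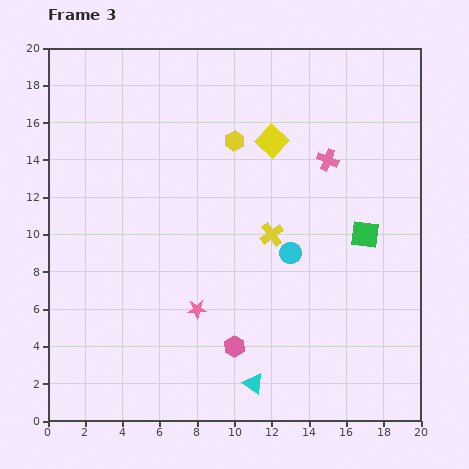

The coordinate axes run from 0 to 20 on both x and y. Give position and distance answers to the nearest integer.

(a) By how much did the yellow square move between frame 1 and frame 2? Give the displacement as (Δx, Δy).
(1, -2)

The yellow square was at (9, 18) in frame 1 and (10, 16) in frame 2.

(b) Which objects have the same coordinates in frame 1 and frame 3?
none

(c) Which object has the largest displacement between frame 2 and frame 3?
the yellow hexagon

(moved 8; next 6)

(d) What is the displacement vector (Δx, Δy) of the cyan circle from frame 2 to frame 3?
(5, -4)

The cyan circle was at (8, 13) in frame 2 and (13, 9) in frame 3.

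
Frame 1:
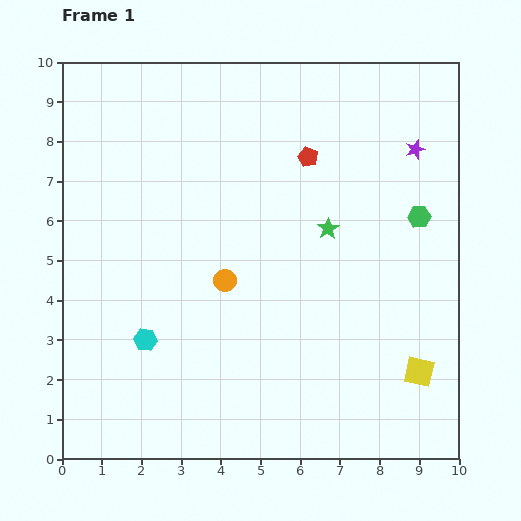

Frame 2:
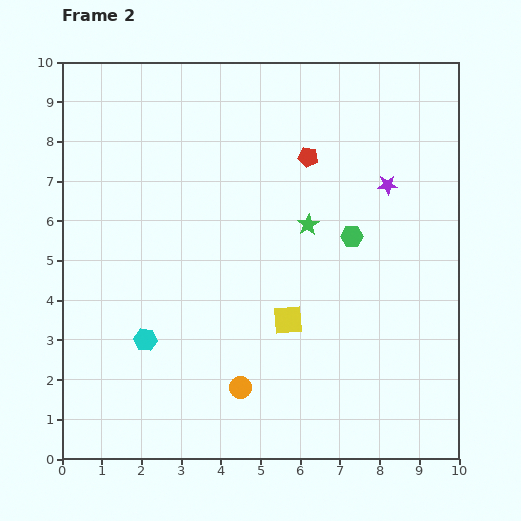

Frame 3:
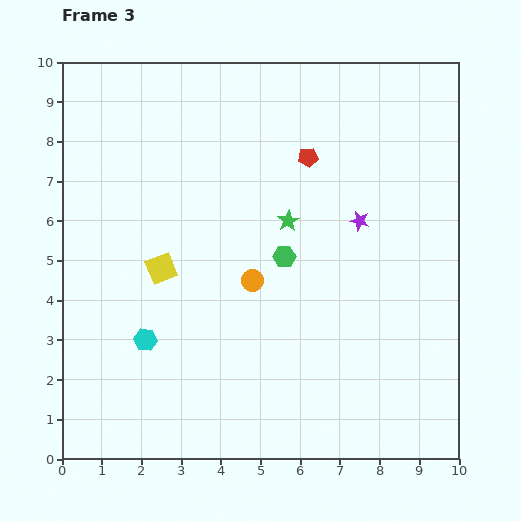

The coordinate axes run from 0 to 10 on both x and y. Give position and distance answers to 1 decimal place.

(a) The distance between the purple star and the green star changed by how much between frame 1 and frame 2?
-0.8

Distance in frame 1: 3.0. Distance in frame 2: 2.2.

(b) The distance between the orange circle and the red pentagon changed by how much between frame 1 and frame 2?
+2.3

Distance in frame 1: 3.7. Distance in frame 2: 6.0.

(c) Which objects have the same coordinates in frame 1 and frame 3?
the red pentagon, the cyan hexagon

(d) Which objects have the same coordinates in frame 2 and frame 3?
the red pentagon, the cyan hexagon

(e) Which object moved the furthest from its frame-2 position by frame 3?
the yellow square

(moved 3.5; next 2.7)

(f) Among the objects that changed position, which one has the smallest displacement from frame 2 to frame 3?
the green star

(moved 0.5)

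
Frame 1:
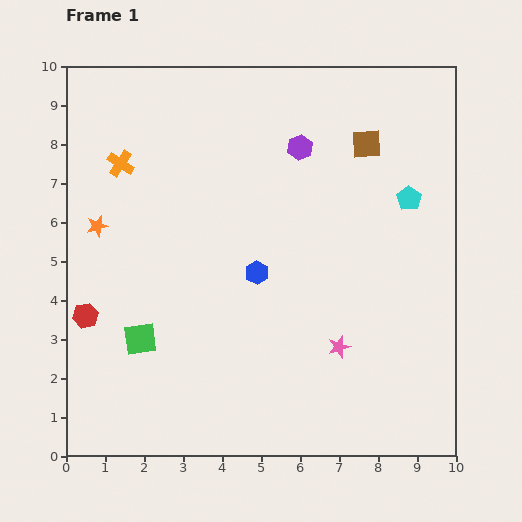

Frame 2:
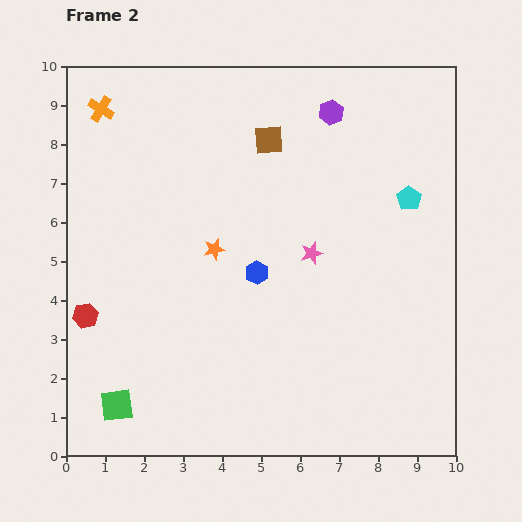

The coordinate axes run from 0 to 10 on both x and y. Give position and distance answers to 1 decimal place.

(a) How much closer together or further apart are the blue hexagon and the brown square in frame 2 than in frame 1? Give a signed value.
-0.9

Distance in frame 1: 4.3. Distance in frame 2: 3.4.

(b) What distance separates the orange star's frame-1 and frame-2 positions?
3.1

The orange star moved from (0.8, 5.9) to (3.8, 5.3), a distance of √(3.0² + 0.6²) ≈ 3.1.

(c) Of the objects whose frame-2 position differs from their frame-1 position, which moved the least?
the purple hexagon

(moved 1.2)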